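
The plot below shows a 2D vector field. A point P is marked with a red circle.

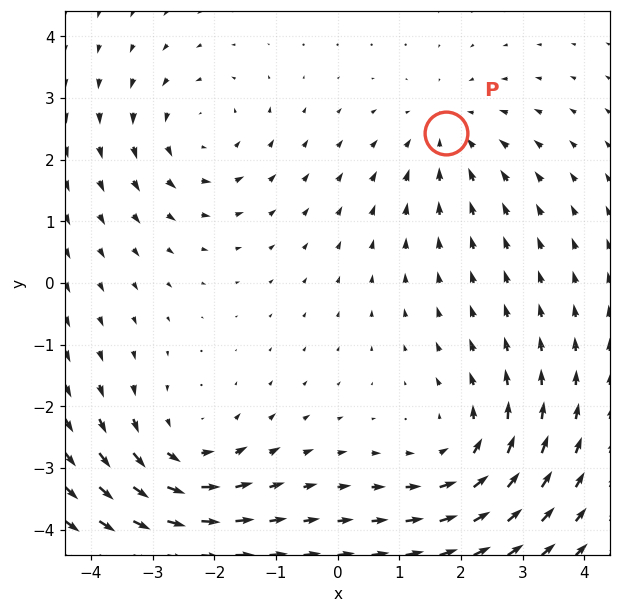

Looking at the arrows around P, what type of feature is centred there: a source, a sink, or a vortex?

At P (1.8, 2.4) the arrows converge inward. Divergence about -3, curl ≈0 — negative divergence with near-zero curl is a sink.

sink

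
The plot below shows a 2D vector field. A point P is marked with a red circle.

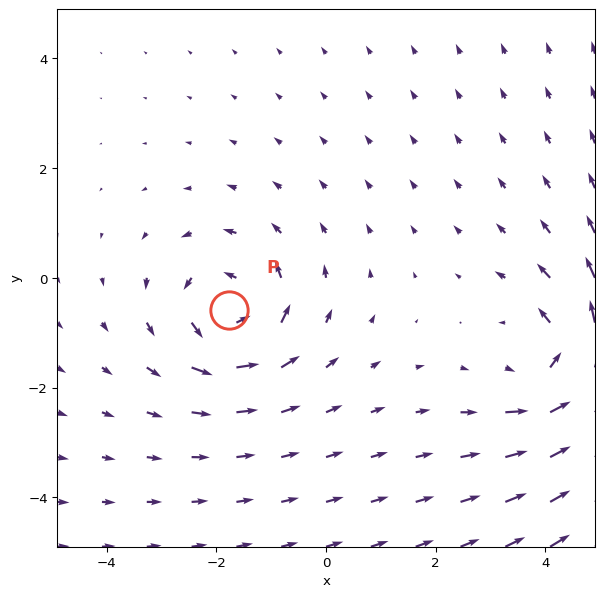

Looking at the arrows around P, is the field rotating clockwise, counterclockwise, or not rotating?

Near P at (-1.8, -0.6) the arrows circulate counterclockwise. The curl (z-component) there is about +5; positive curl means counterclockwise rotation.

counterclockwise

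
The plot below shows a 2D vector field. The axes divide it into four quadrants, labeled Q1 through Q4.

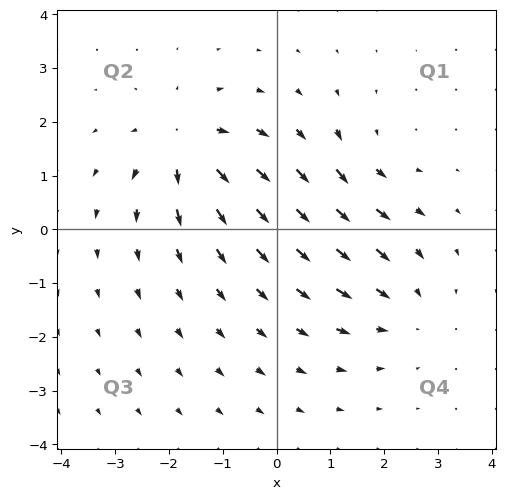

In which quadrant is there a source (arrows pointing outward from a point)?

Q2

The source sits at approximately (-1.7, 1.5), which lies in quadrant Q2. The divergence there is about +5, positive as expected for a source.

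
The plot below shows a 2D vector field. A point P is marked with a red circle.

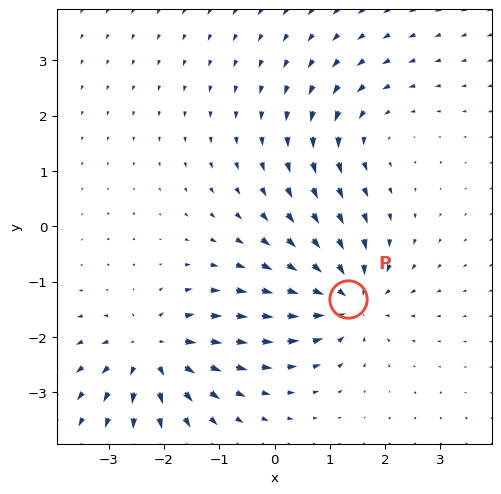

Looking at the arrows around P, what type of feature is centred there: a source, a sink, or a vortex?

At P (1.3, -1.3) the arrows converge inward. Divergence about -5, curl ≈0 — negative divergence with near-zero curl is a sink.

sink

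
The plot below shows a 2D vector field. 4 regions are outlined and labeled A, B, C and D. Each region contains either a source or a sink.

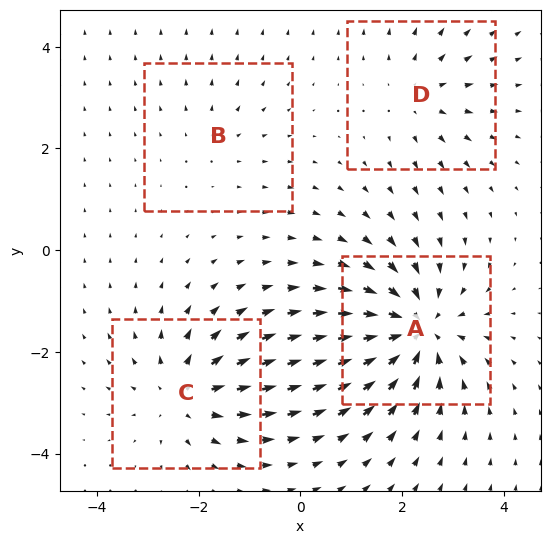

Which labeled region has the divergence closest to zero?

Divergence at each region's feature centre — A: about -7, B: about +2, C: about +5, D: about +3. Region B is closest to zero.

B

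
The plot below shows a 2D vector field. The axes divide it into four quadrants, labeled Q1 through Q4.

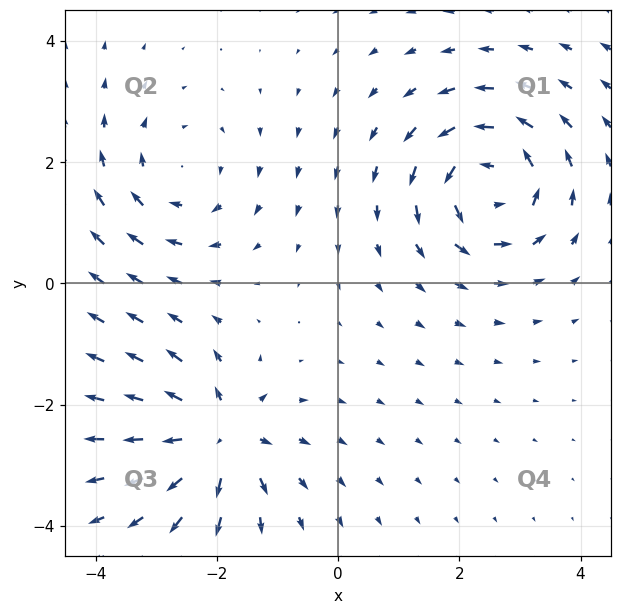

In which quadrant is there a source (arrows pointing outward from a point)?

Q3

The source sits at approximately (-2.0, -2.5), which lies in quadrant Q3. The divergence there is about +5, positive as expected for a source.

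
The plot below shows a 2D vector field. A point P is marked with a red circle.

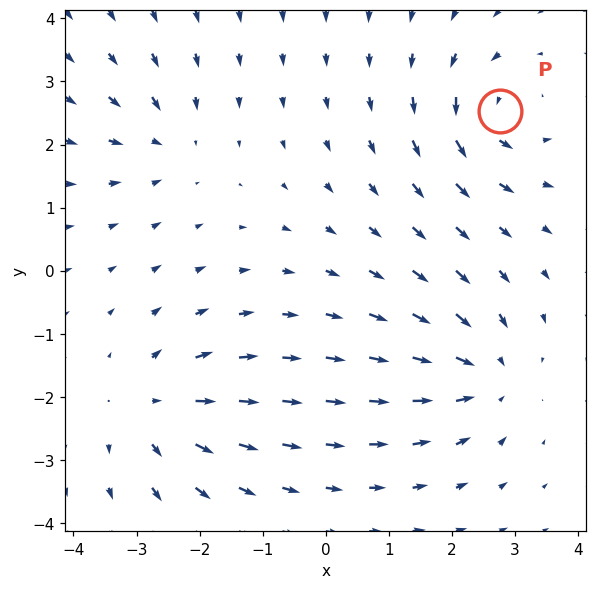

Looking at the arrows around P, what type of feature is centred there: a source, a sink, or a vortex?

At P (2.8, 2.5) the arrows circulate counterclockwise. Divergence ≈0, curl about +6 — near-zero divergence with nonzero curl is a vortex.

vortex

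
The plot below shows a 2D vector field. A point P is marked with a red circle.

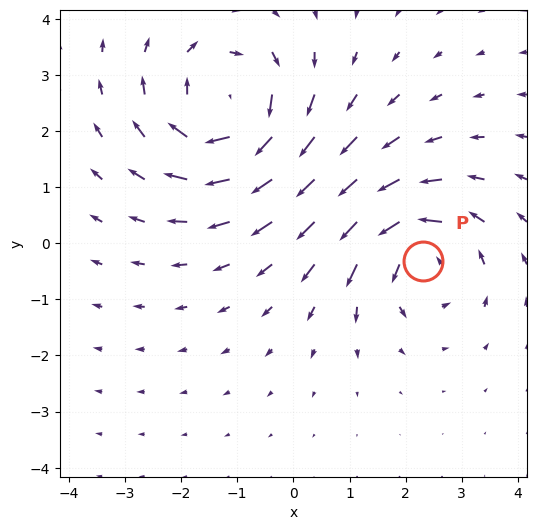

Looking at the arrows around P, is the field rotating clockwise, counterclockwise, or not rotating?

Near P at (2.3, -0.3) the arrows circulate counterclockwise. The curl (z-component) there is about +4; positive curl means counterclockwise rotation.

counterclockwise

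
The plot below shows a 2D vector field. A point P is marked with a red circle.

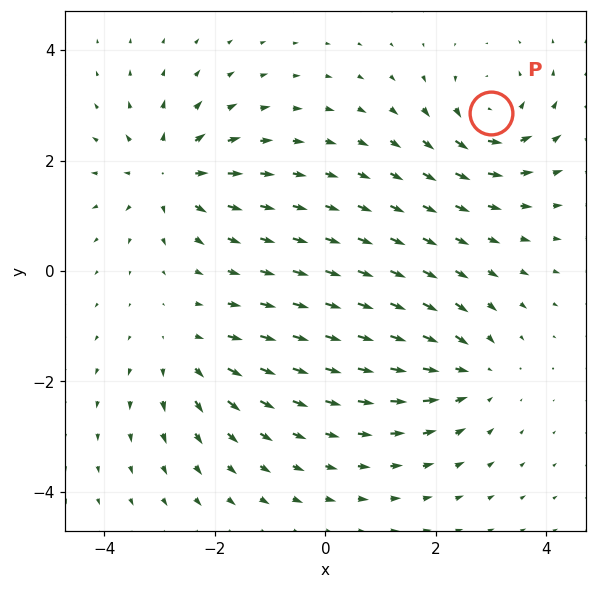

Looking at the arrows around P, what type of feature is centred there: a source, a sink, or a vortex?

At P (3.0, 2.9) the arrows circulate counterclockwise. Divergence ≈0, curl about +6 — near-zero divergence with nonzero curl is a vortex.

vortex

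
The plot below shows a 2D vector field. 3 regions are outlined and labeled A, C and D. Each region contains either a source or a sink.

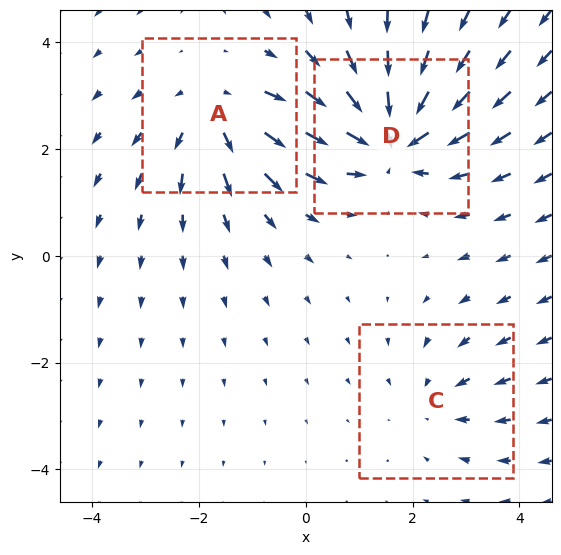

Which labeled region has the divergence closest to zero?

Divergence at each region's feature centre — A: about +3, C: about -2, D: about -5. Region C is closest to zero.

C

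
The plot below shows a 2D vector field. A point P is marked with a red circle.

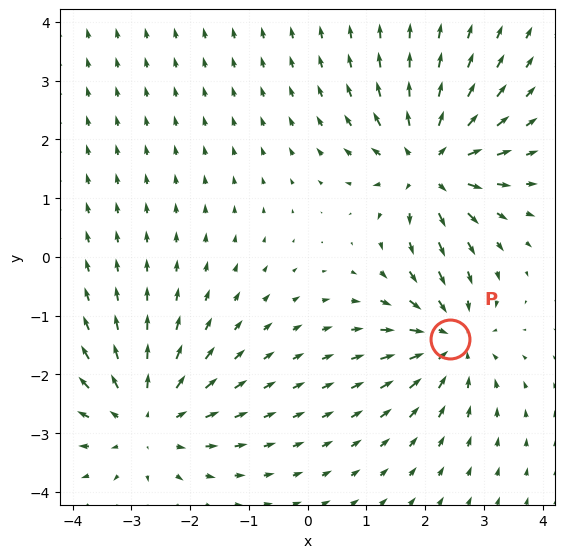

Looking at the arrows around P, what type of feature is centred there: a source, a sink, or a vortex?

At P (2.4, -1.4) the arrows converge inward. Divergence about -5, curl ≈0 — negative divergence with near-zero curl is a sink.

sink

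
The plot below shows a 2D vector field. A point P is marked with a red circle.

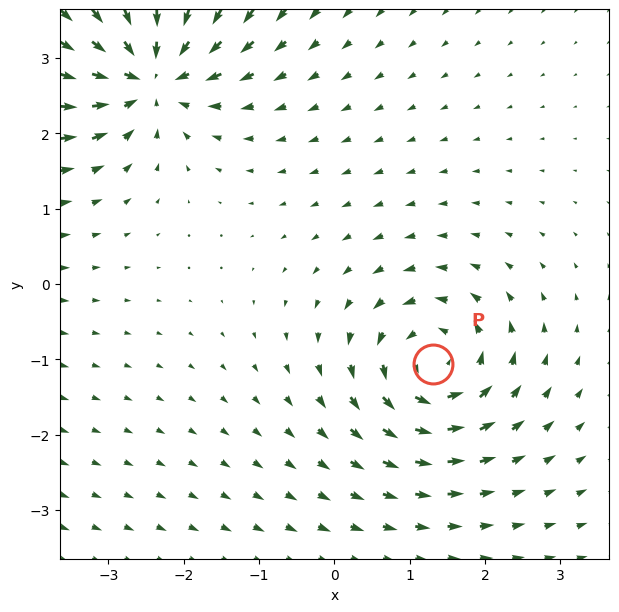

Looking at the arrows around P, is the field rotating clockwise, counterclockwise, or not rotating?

Near P at (1.3, -1.1) the arrows circulate counterclockwise. The curl (z-component) there is about +5; positive curl means counterclockwise rotation.

counterclockwise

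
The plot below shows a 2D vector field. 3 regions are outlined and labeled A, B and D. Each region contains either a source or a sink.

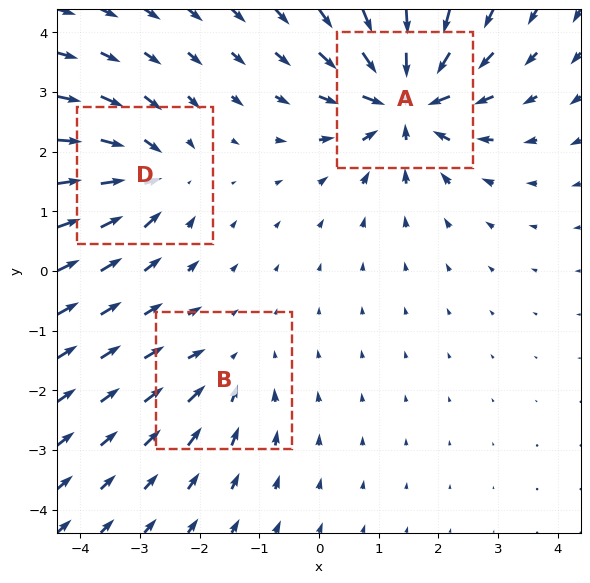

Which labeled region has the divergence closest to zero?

B

Divergence at each region's feature centre — A: about -6, B: about -2, D: about -4. Region B is closest to zero.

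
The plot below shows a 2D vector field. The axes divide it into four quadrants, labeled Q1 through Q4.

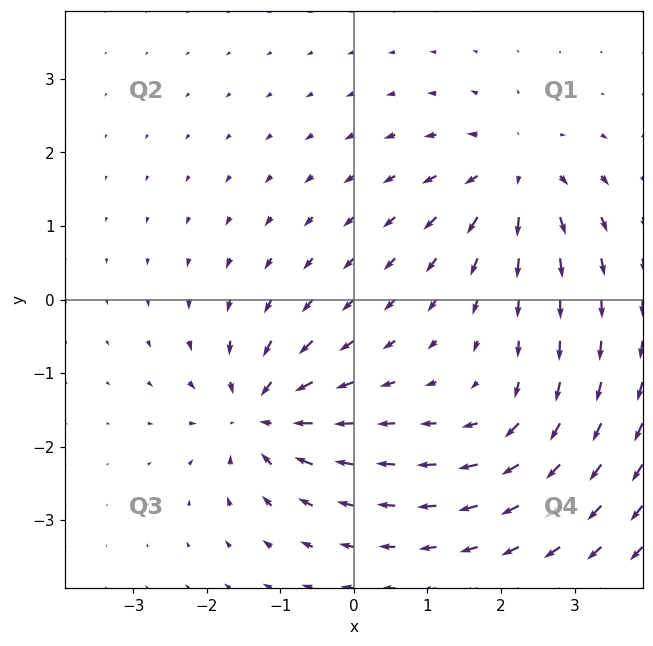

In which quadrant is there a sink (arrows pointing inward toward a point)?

Q3

The sink sits at approximately (-1.3, -1.6), which lies in quadrant Q3. The divergence there is about -7, negative as expected for a sink.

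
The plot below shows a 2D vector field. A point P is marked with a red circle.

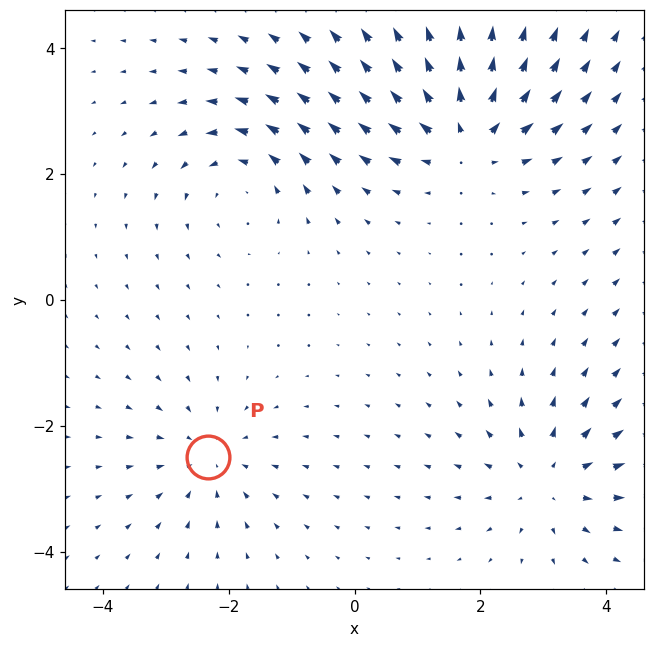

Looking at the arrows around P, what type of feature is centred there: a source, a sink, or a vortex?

sink

At P (-2.3, -2.5) the arrows converge inward. Divergence about -3, curl ≈0 — negative divergence with near-zero curl is a sink.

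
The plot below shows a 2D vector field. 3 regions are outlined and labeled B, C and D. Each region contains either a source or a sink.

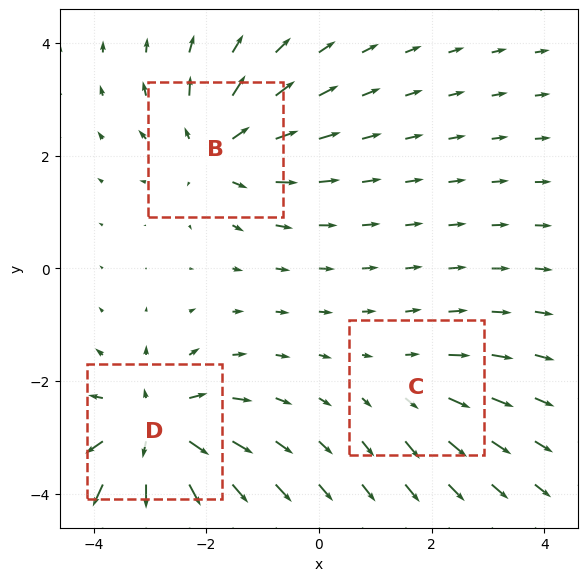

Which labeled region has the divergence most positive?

Divergence at each region's feature centre — B: about +4, C: about +2, D: about +5. Region D is most positive.

D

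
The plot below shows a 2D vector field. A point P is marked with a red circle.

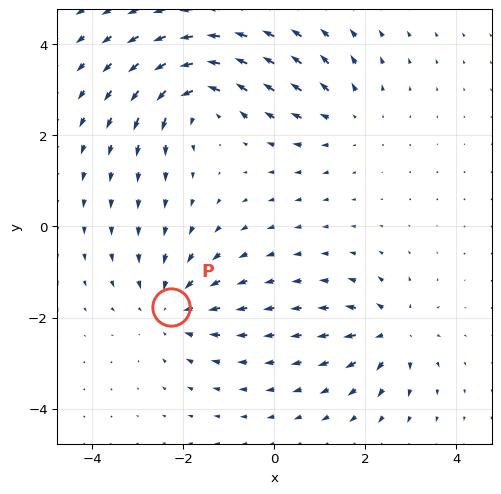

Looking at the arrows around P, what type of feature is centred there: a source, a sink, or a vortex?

At P (-2.3, -1.8) the arrows converge inward. Divergence about -4, curl ≈0 — negative divergence with near-zero curl is a sink.

sink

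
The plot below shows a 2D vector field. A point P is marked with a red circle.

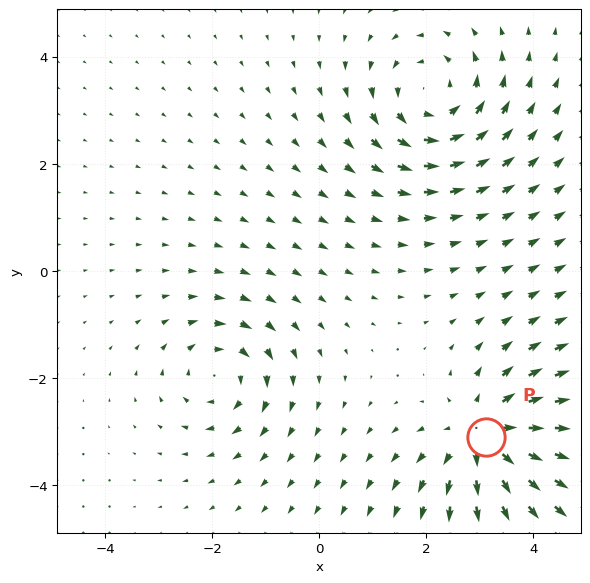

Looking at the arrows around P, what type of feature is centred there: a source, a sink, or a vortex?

source

At P (3.1, -3.1) the arrows spread outward. Divergence about +5, curl ≈0 — positive divergence with near-zero curl is a source.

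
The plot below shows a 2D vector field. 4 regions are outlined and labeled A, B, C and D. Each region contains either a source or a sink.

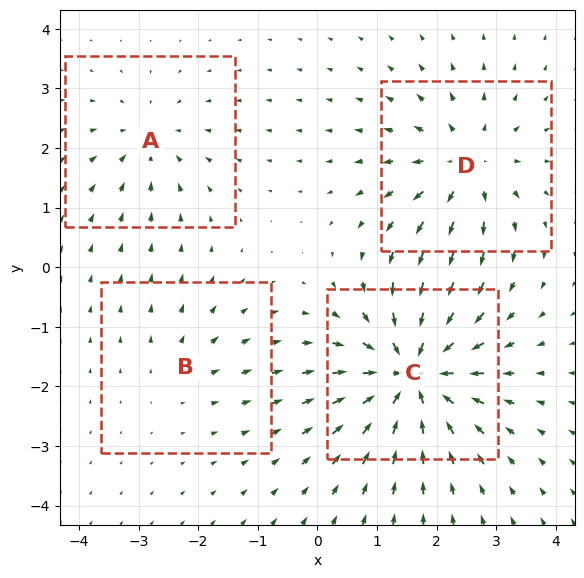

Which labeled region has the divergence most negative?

C

Divergence at each region's feature centre — A: about -4, B: about +2, C: about -8, D: about +5. Region C is most negative.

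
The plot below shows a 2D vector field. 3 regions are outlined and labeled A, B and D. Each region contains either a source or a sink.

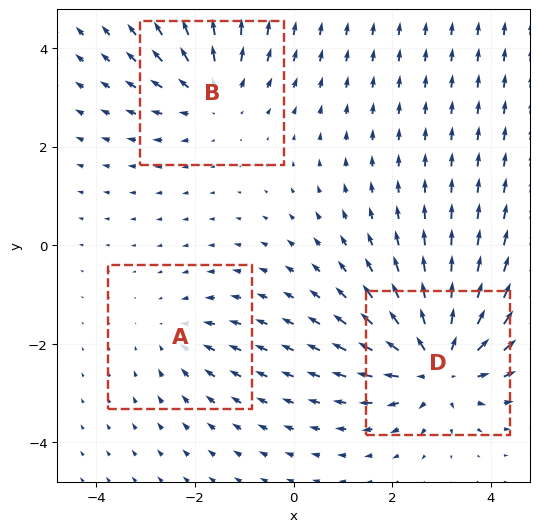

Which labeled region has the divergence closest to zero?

Divergence at each region's feature centre — A: about -2, B: about +3, D: about +5. Region A is closest to zero.

A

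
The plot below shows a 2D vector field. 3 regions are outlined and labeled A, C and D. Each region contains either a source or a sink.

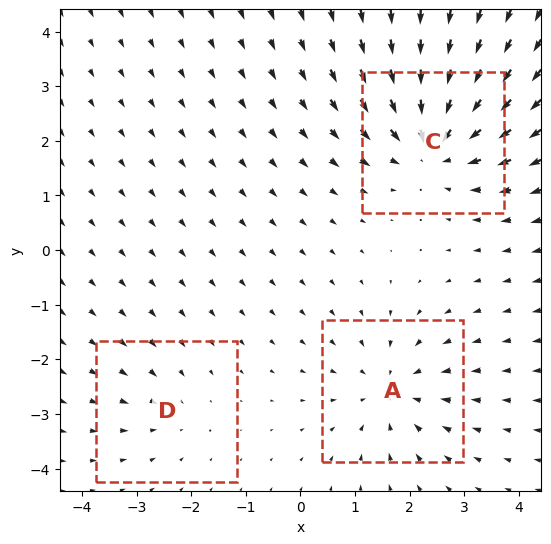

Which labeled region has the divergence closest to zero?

Divergence at each region's feature centre — A: about -3, C: about -5, D: about -2. Region D is closest to zero.

D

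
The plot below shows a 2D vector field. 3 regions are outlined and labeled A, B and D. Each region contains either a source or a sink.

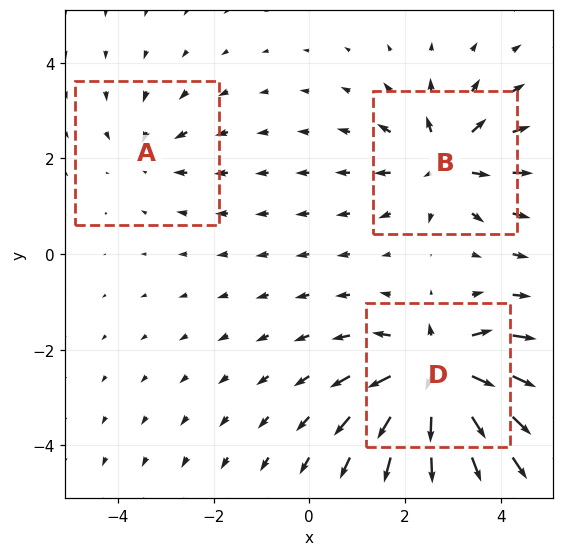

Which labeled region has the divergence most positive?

D

Divergence at each region's feature centre — A: about -2, B: about +4, D: about +7. Region D is most positive.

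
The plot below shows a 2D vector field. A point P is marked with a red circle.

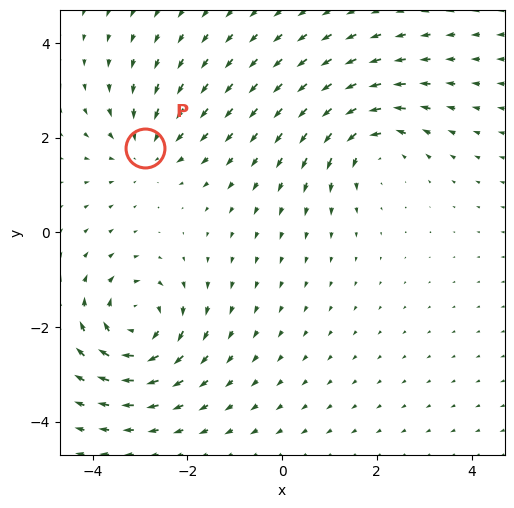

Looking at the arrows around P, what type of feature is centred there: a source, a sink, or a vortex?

sink

At P (-2.9, 1.8) the arrows converge inward. Divergence about -3, curl ≈0 — negative divergence with near-zero curl is a sink.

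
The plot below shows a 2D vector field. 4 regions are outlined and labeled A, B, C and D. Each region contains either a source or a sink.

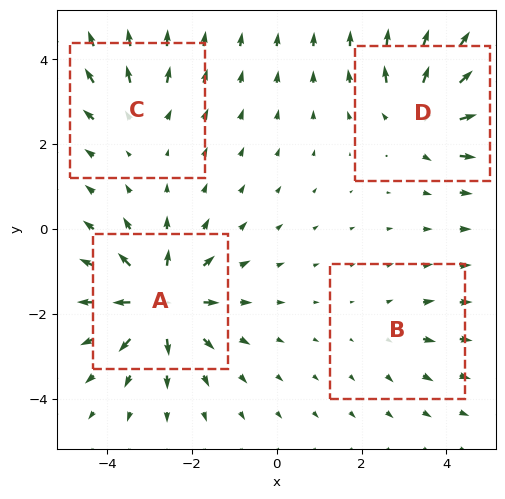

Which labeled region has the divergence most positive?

Divergence at each region's feature centre — A: about +8, B: about +2, C: about +3, D: about +6. Region A is most positive.

A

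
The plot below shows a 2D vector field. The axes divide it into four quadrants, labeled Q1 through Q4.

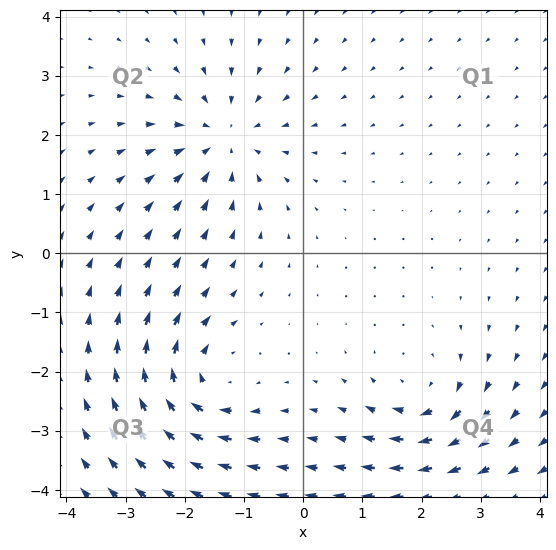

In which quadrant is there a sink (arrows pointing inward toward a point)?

Q2

The sink sits at approximately (-1.4, 1.9), which lies in quadrant Q2. The divergence there is about -4, negative as expected for a sink.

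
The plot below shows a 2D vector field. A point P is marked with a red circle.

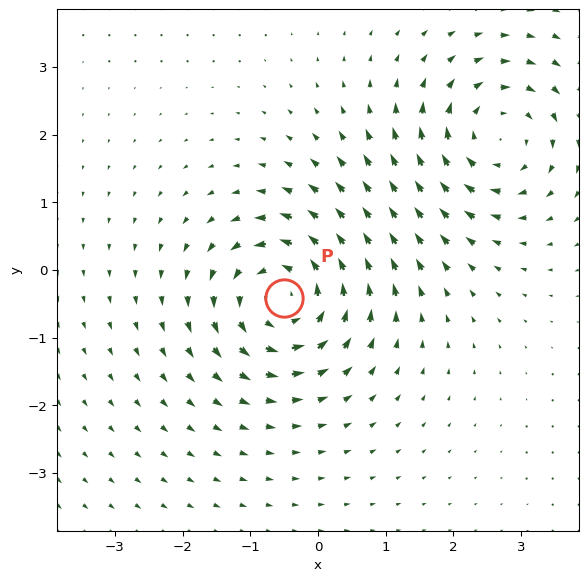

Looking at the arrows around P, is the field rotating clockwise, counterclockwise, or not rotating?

counterclockwise

Near P at (-0.5, -0.4) the arrows circulate counterclockwise. The curl (z-component) there is about +4; positive curl means counterclockwise rotation.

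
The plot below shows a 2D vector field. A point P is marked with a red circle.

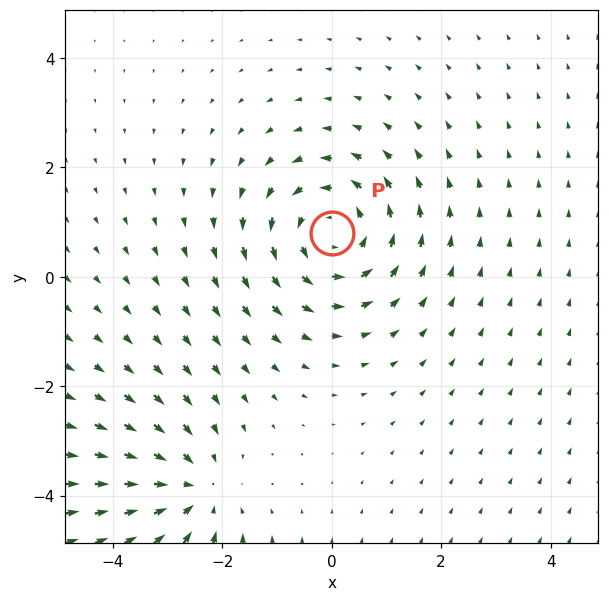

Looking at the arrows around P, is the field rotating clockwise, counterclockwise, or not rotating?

counterclockwise

Near P at (0.0, 0.8) the arrows circulate counterclockwise. The curl (z-component) there is about +3; positive curl means counterclockwise rotation.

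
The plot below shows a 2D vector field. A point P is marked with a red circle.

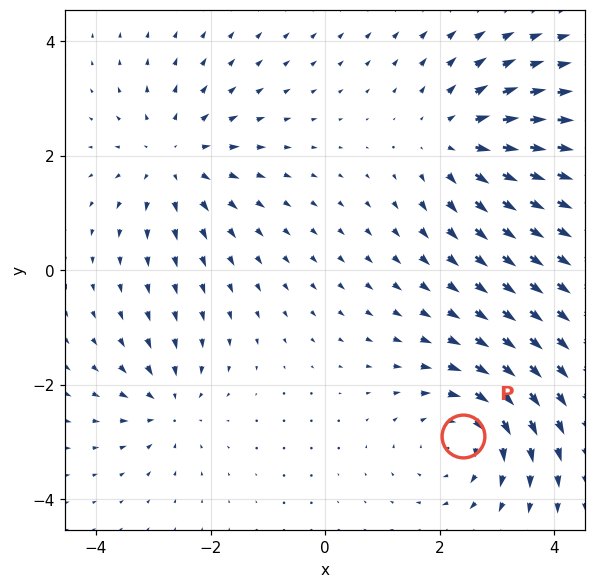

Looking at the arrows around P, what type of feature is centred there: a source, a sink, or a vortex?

At P (2.4, -2.9) the arrows circulate clockwise. Divergence ≈0, curl about -4 — near-zero divergence with nonzero curl is a vortex.

vortex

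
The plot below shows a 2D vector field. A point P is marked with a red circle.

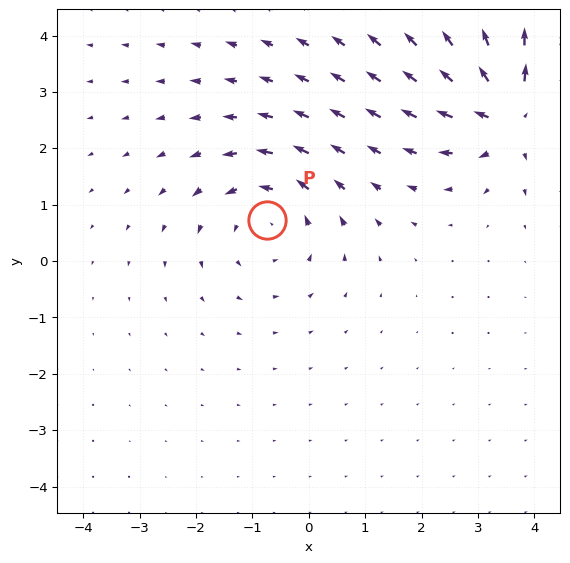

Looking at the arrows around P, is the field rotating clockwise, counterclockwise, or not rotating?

Near P at (-0.7, 0.7) the arrows circulate counterclockwise. The curl (z-component) there is about +3; positive curl means counterclockwise rotation.

counterclockwise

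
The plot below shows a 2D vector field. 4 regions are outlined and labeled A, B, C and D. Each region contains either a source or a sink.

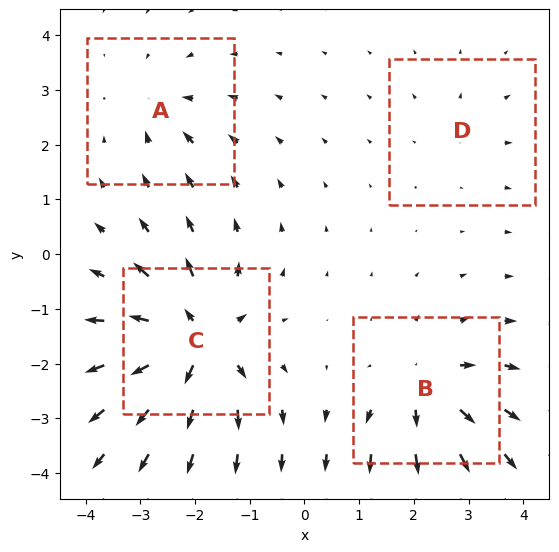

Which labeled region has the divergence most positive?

C

Divergence at each region's feature centre — A: about -4, B: about +6, C: about +9, D: about +2. Region C is most positive.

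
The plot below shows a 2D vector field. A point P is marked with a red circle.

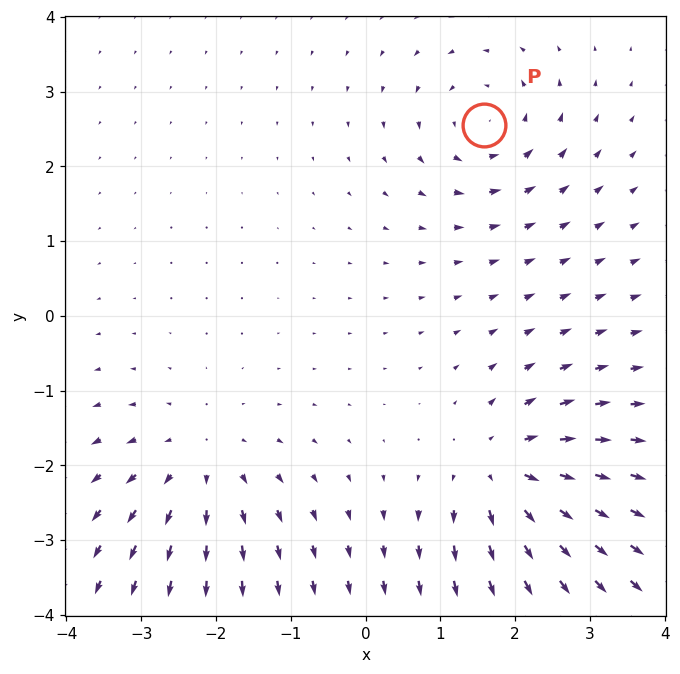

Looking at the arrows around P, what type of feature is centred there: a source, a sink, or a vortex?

At P (1.6, 2.6) the arrows circulate counterclockwise. Divergence ≈0, curl about +4 — near-zero divergence with nonzero curl is a vortex.

vortex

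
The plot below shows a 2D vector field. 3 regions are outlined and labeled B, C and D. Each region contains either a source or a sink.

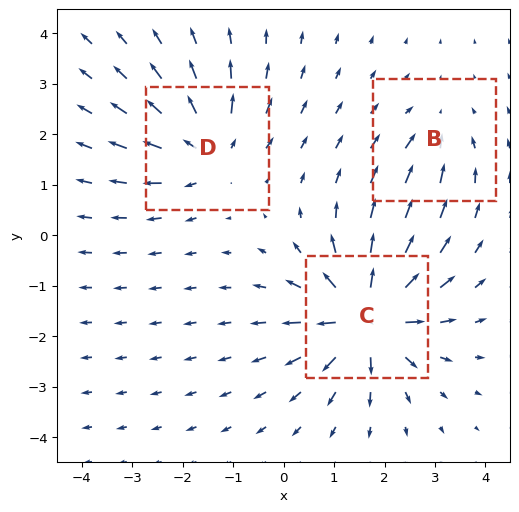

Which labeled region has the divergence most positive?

C

Divergence at each region's feature centre — B: about -2, C: about +6, D: about +4. Region C is most positive.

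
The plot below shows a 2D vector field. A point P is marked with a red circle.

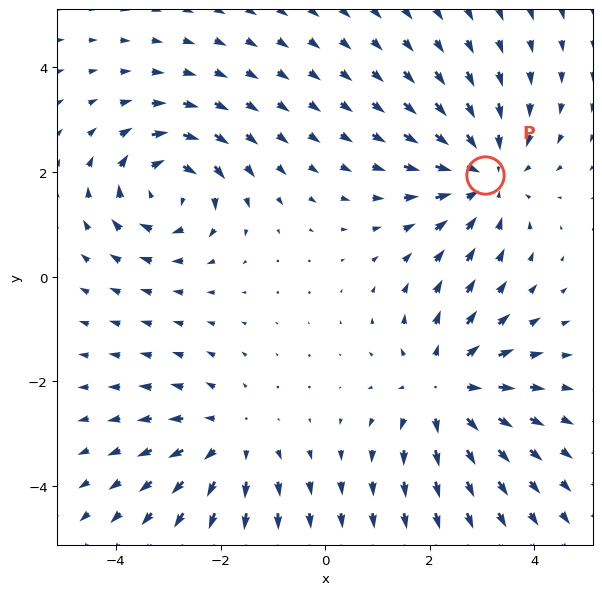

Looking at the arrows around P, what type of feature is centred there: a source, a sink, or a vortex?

At P (3.1, 1.9) the arrows converge inward. Divergence about -4, curl ≈0 — negative divergence with near-zero curl is a sink.

sink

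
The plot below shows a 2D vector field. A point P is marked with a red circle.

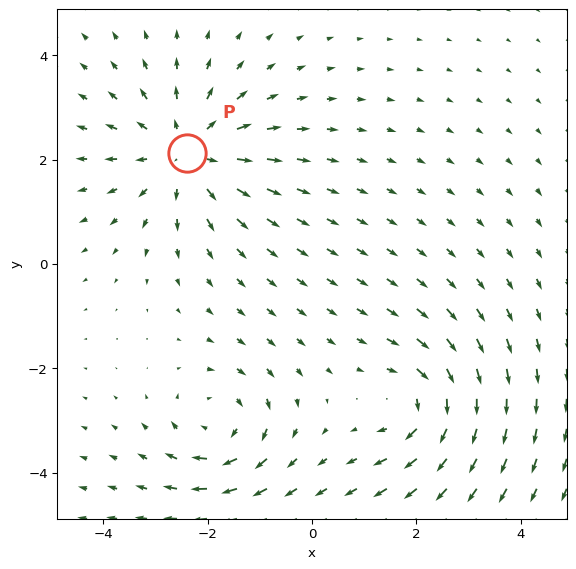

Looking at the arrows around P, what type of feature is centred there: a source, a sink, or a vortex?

At P (-2.4, 2.1) the arrows spread outward. Divergence about +4, curl ≈0 — positive divergence with near-zero curl is a source.

source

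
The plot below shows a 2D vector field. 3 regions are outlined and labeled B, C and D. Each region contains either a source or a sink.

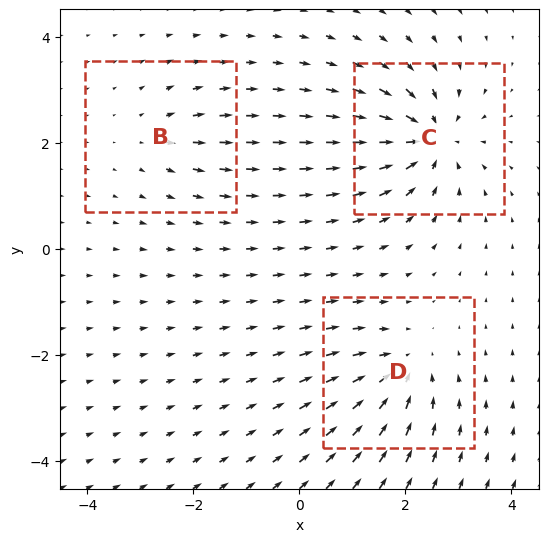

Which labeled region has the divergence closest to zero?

Divergence at each region's feature centre — B: about +2, C: about -6, D: about -4. Region B is closest to zero.

B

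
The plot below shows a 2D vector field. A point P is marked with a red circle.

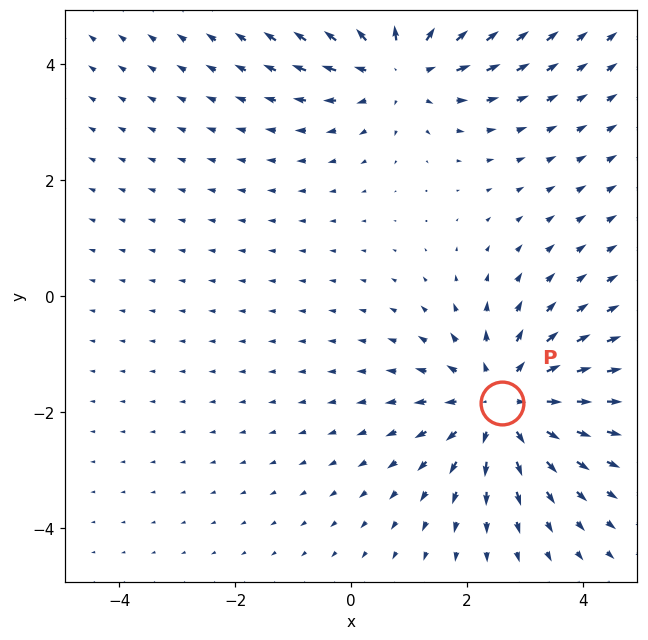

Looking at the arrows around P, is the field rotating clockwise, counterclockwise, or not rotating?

Near P at (2.6, -1.8) the arrows show no circulation. The curl there is ≈0.

not rotating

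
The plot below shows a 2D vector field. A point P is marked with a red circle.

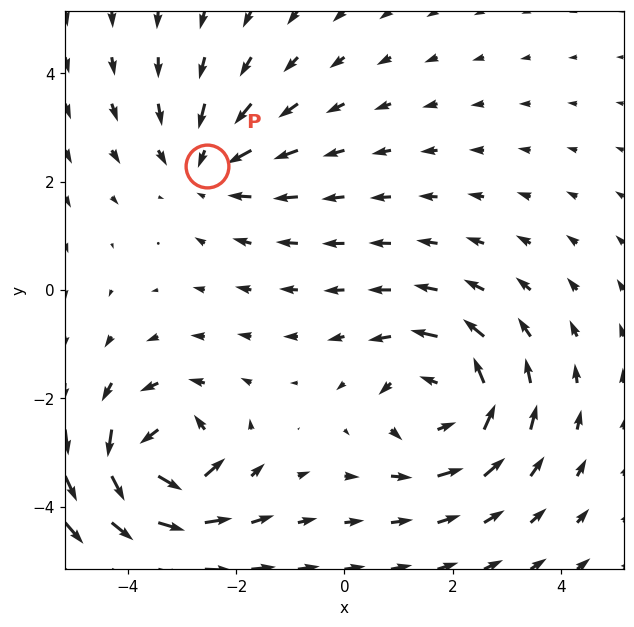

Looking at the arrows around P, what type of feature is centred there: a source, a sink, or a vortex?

At P (-2.5, 2.3) the arrows converge inward. Divergence about -2, curl ≈0 — negative divergence with near-zero curl is a sink.

sink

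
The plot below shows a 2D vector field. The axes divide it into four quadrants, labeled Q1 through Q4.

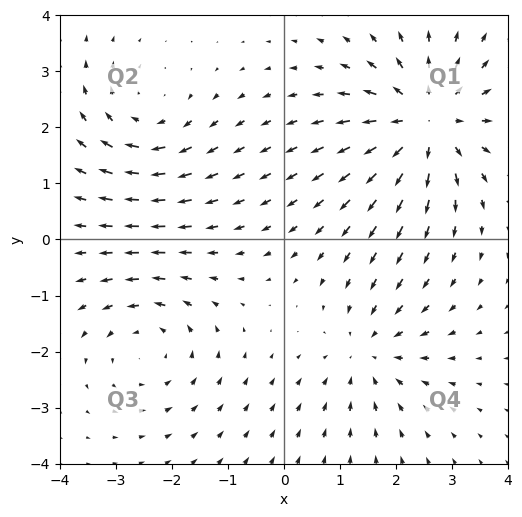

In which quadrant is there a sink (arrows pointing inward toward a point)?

The sink sits at approximately (1.5, -2.0), which lies in quadrant Q4. The divergence there is about -3, negative as expected for a sink.

Q4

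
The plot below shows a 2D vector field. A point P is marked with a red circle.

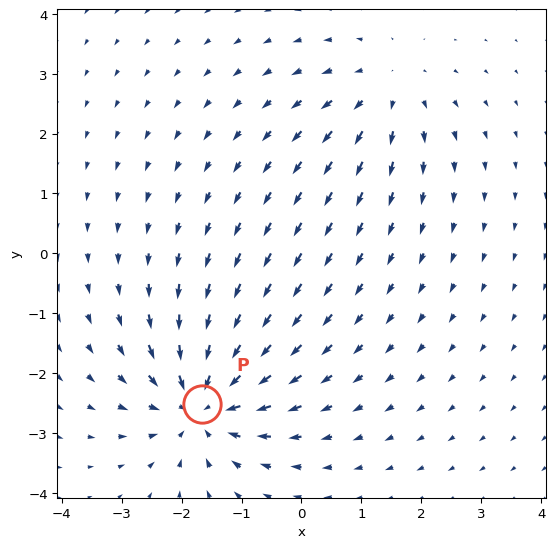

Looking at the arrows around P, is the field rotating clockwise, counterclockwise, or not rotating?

Near P at (-1.7, -2.5) the arrows show no circulation. The curl there is ≈0.

not rotating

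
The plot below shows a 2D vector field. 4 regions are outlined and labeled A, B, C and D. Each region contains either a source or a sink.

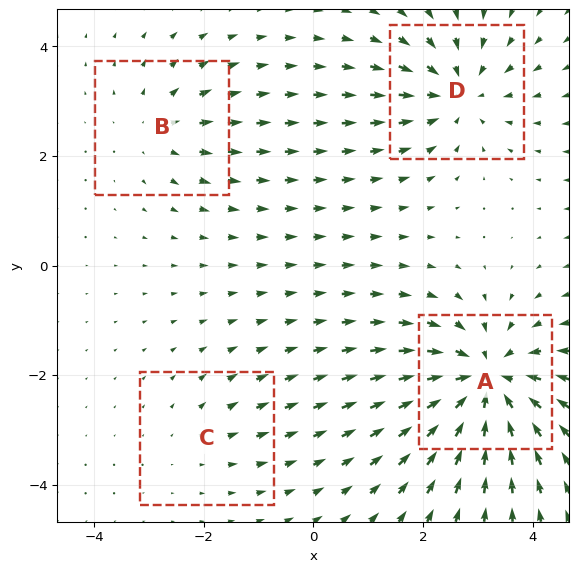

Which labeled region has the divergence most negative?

Divergence at each region's feature centre — A: about -7, B: about +3, C: about +2, D: about -5. Region A is most negative.

A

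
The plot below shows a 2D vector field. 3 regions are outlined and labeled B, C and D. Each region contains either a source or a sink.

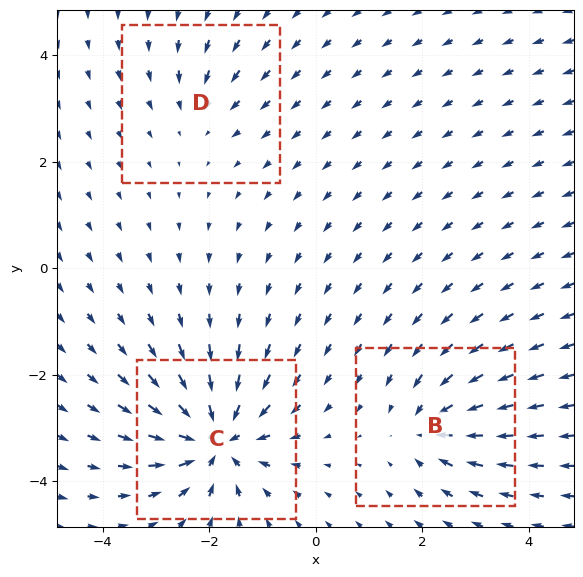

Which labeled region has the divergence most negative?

C

Divergence at each region's feature centre — B: about -4, C: about -7, D: about -2. Region C is most negative.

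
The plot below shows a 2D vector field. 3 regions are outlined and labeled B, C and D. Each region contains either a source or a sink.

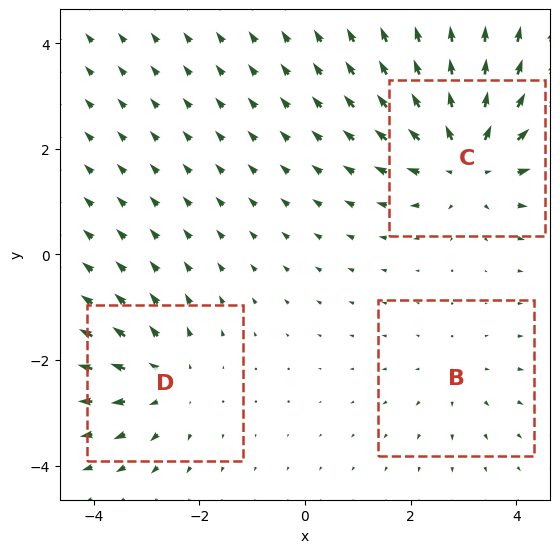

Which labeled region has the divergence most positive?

Divergence at each region's feature centre — B: about +2, C: about +5, D: about +3. Region C is most positive.

C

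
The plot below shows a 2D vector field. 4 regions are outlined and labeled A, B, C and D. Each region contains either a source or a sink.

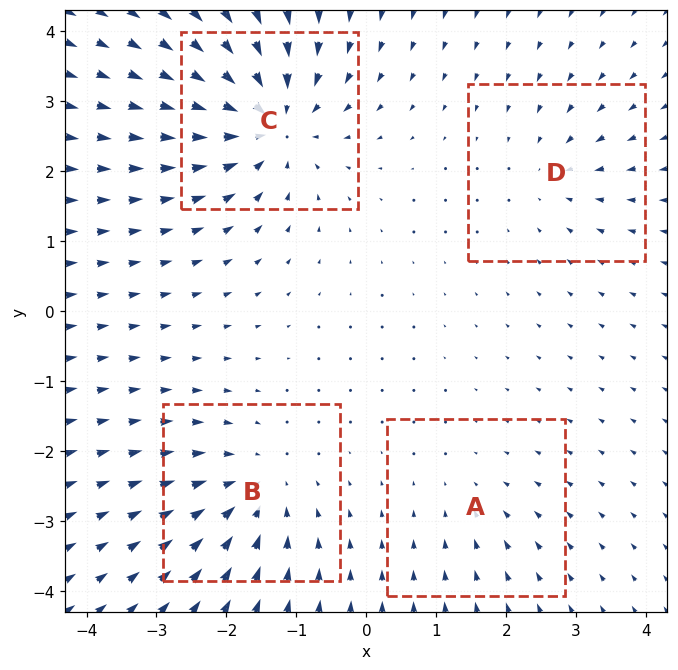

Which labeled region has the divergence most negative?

Divergence at each region's feature centre — A: about -2, B: about -5, C: about -8, D: about -3. Region C is most negative.

C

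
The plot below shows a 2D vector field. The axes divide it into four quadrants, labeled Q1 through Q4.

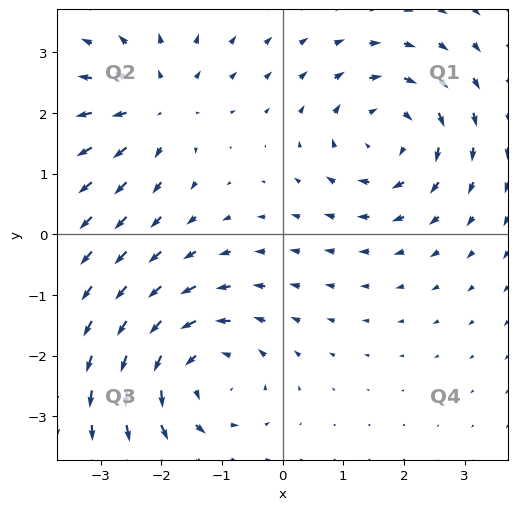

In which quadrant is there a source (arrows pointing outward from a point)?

The source sits at approximately (-2.1, 2.1), which lies in quadrant Q2. The divergence there is about +3, positive as expected for a source.

Q2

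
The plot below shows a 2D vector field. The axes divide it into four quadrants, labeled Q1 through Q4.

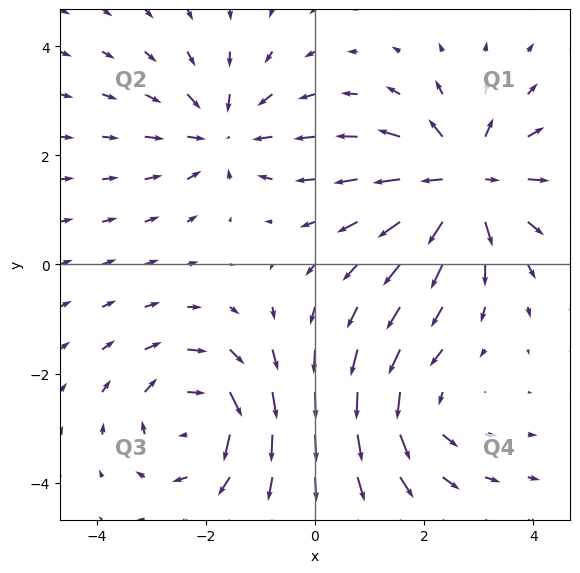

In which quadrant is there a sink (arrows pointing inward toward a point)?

The sink sits at approximately (-1.7, 2.4), which lies in quadrant Q2. The divergence there is about -3, negative as expected for a sink.

Q2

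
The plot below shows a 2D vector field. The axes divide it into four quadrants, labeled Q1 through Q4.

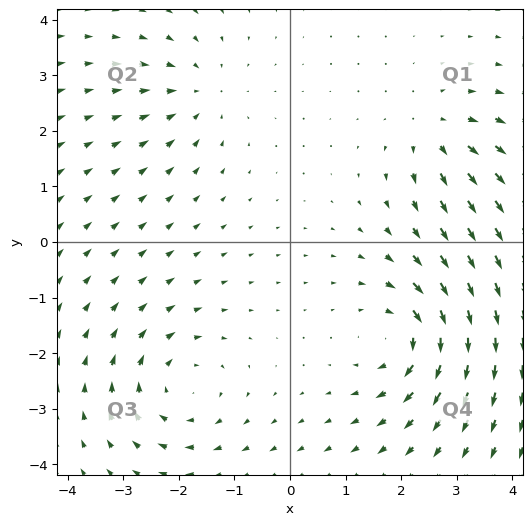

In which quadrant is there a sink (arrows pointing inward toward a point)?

The sink sits at approximately (-1.6, 2.7), which lies in quadrant Q2. The divergence there is about -3, negative as expected for a sink.

Q2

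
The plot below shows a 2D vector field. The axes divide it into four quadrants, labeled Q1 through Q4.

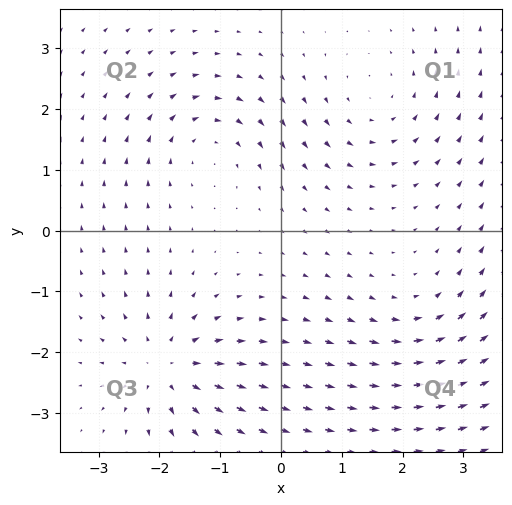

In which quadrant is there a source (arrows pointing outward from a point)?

Q3

The source sits at approximately (-1.9, -2.2), which lies in quadrant Q3. The divergence there is about +5, positive as expected for a source.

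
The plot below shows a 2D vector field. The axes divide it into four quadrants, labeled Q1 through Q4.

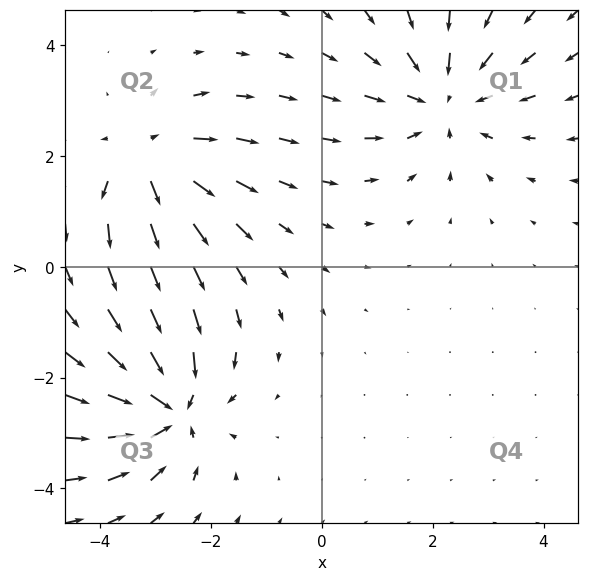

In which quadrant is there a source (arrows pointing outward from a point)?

The source sits at approximately (-3.1, 1.9), which lies in quadrant Q2. The divergence there is about +4, positive as expected for a source.

Q2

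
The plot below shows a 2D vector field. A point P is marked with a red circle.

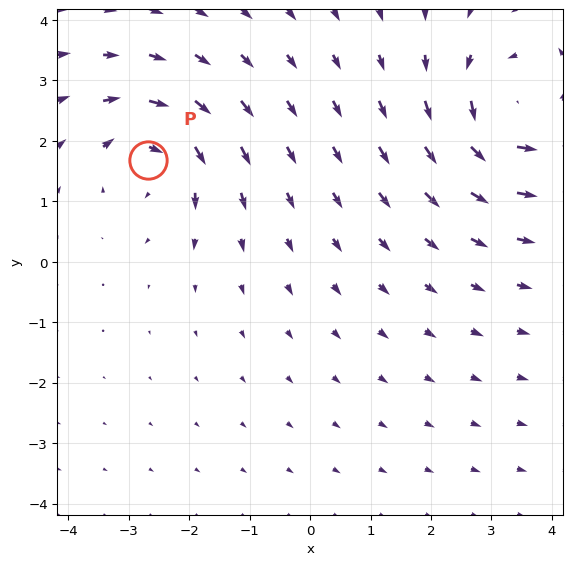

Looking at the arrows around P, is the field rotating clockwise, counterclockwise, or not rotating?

clockwise

Near P at (-2.7, 1.7) the arrows circulate clockwise. The curl (z-component) there is about -4; negative curl means clockwise rotation.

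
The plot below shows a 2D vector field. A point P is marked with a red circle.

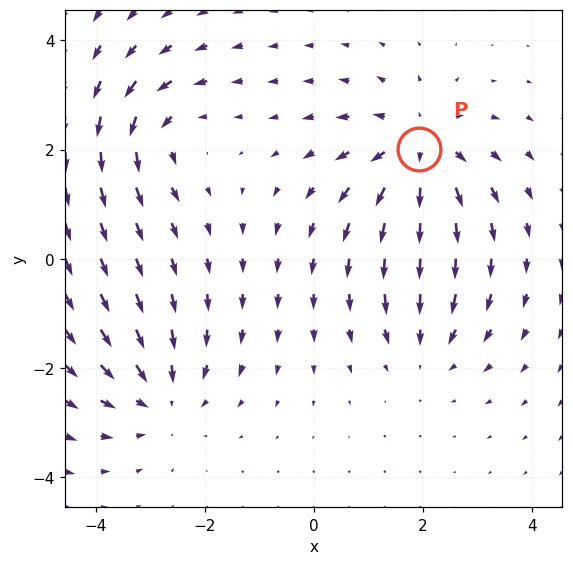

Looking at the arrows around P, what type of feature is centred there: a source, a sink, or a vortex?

At P (1.9, 2.0) the arrows spread outward. Divergence about +5, curl ≈0 — positive divergence with near-zero curl is a source.

source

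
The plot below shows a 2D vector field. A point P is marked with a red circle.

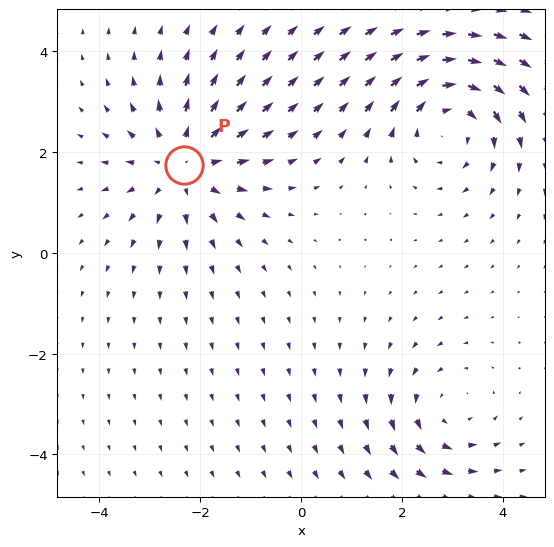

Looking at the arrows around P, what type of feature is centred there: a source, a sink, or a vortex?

At P (-2.3, 1.7) the arrows spread outward. Divergence about +4, curl ≈0 — positive divergence with near-zero curl is a source.

source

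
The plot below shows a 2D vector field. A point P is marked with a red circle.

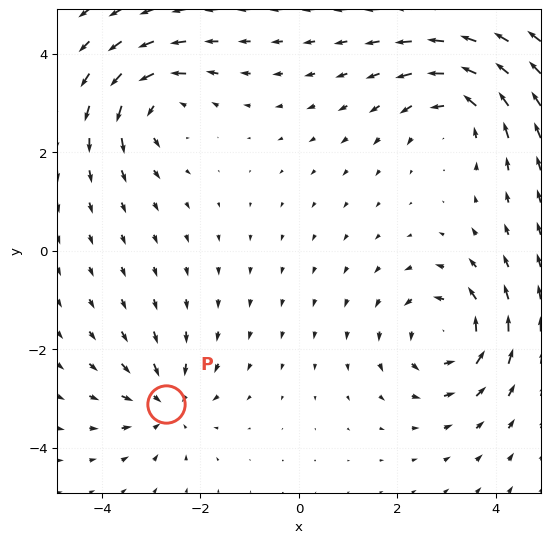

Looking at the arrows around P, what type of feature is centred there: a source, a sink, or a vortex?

At P (-2.7, -3.1) the arrows converge inward. Divergence about -4, curl ≈0 — negative divergence with near-zero curl is a sink.

sink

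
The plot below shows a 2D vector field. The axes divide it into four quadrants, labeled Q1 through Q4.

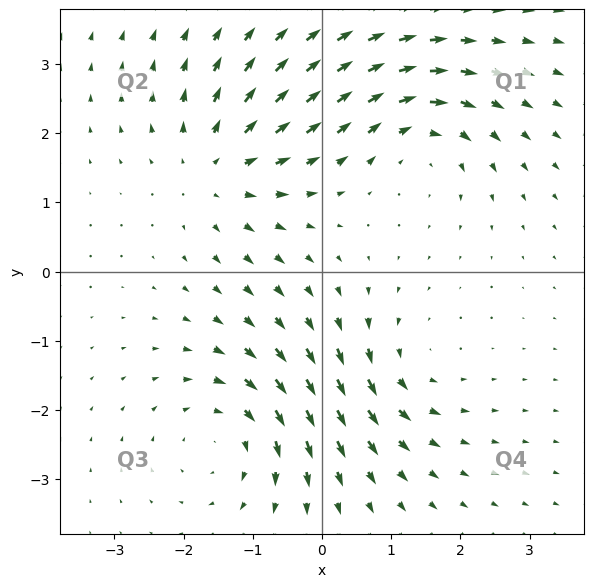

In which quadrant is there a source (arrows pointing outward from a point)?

Q2

The source sits at approximately (-1.5, 1.5), which lies in quadrant Q2. The divergence there is about +5, positive as expected for a source.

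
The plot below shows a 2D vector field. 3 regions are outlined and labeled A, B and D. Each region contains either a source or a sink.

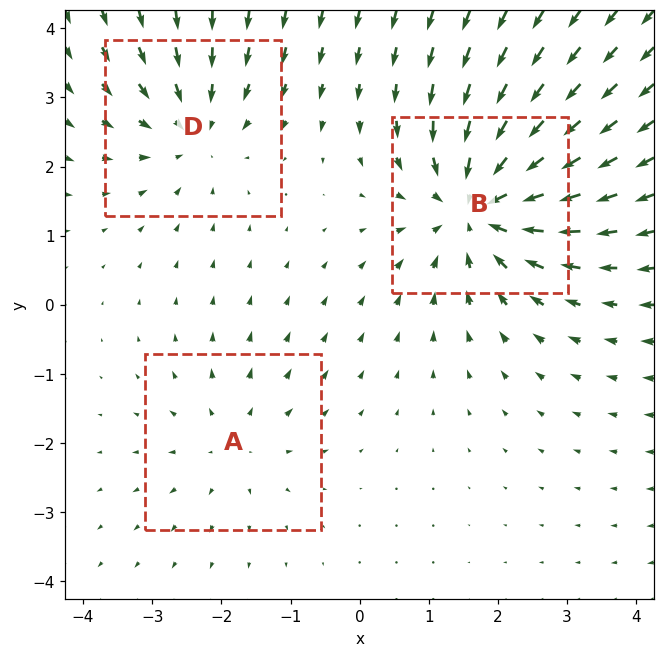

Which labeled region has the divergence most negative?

B

Divergence at each region's feature centre — A: about +2, B: about -5, D: about -3. Region B is most negative.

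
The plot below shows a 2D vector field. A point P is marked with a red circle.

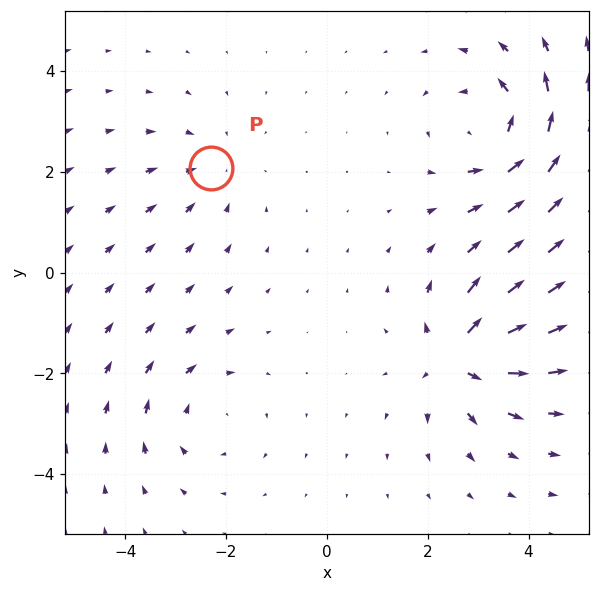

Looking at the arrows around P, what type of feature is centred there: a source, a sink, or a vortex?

At P (-2.3, 2.1) the arrows converge inward. Divergence about -2, curl ≈0 — negative divergence with near-zero curl is a sink.

sink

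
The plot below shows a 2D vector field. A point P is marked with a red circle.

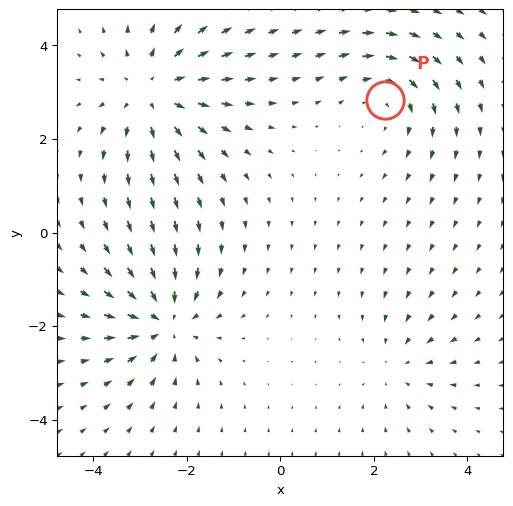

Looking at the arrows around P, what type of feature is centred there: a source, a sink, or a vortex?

At P (2.2, 2.8) the arrows circulate clockwise. Divergence ≈0, curl about -3 — near-zero divergence with nonzero curl is a vortex.

vortex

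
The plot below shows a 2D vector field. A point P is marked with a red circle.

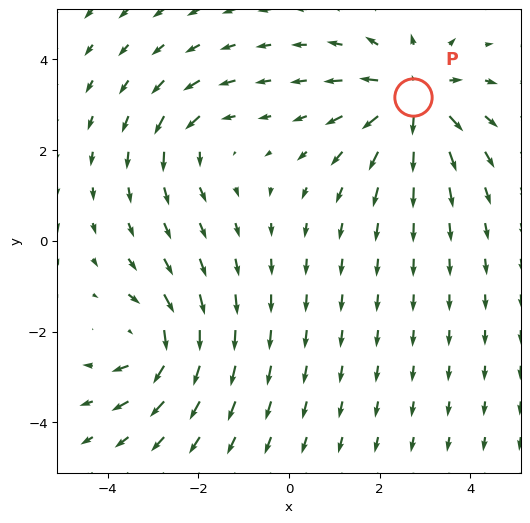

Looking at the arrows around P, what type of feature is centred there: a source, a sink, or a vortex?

At P (2.7, 3.2) the arrows spread outward. Divergence about +5, curl ≈0 — positive divergence with near-zero curl is a source.

source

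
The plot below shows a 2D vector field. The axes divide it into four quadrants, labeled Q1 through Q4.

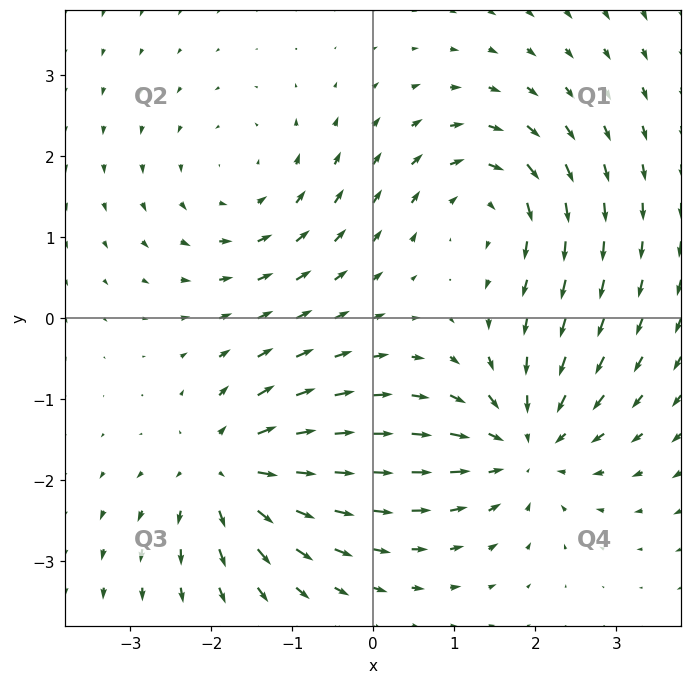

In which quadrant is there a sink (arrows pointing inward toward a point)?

Q4

The sink sits at approximately (1.9, -1.6), which lies in quadrant Q4. The divergence there is about -5, negative as expected for a sink.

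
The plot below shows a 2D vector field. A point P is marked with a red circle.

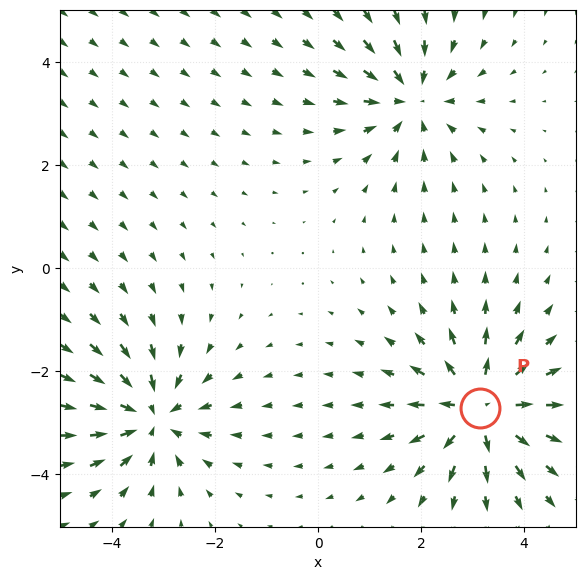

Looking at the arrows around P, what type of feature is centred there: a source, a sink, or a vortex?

source

At P (3.1, -2.7) the arrows spread outward. Divergence about +6, curl ≈0 — positive divergence with near-zero curl is a source.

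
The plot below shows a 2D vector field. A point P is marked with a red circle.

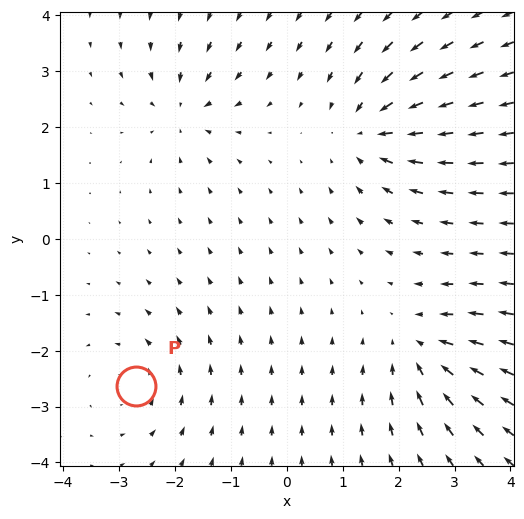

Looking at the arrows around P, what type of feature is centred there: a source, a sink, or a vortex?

vortex

At P (-2.7, -2.6) the arrows circulate counterclockwise. Divergence ≈0, curl about +3 — near-zero divergence with nonzero curl is a vortex.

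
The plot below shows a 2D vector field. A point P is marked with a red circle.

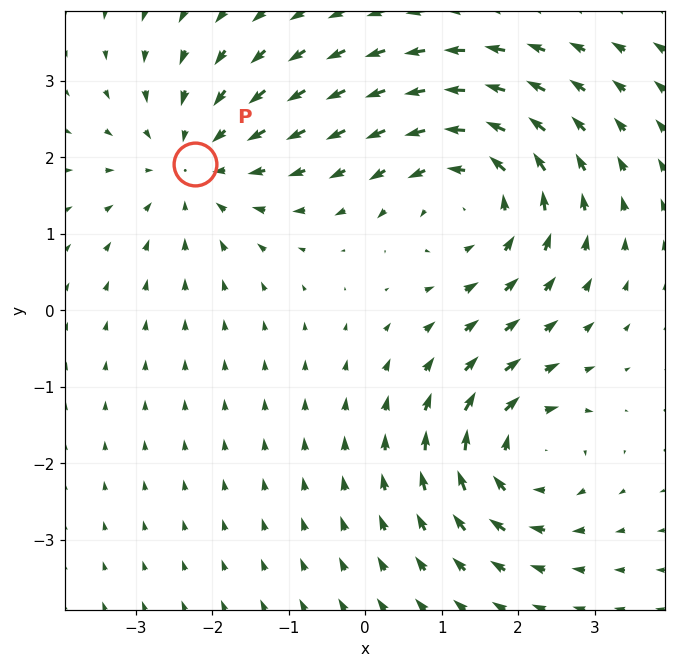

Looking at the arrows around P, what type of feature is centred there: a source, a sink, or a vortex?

At P (-2.2, 1.9) the arrows converge inward. Divergence about -3, curl ≈0 — negative divergence with near-zero curl is a sink.

sink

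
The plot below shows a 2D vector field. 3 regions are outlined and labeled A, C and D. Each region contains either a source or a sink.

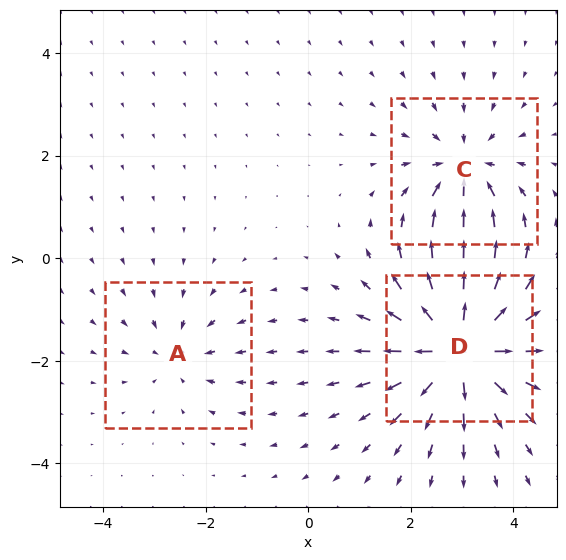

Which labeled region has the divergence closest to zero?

A

Divergence at each region's feature centre — A: about -2, C: about -4, D: about +6. Region A is closest to zero.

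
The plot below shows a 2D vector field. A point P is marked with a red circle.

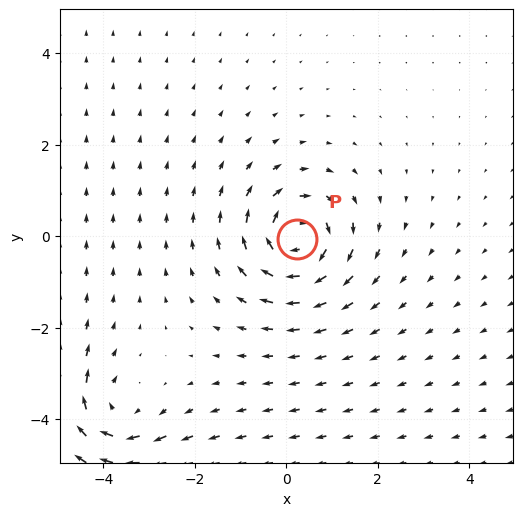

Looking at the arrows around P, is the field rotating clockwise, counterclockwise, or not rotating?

clockwise

Near P at (0.2, -0.1) the arrows circulate clockwise. The curl (z-component) there is about -4; negative curl means clockwise rotation.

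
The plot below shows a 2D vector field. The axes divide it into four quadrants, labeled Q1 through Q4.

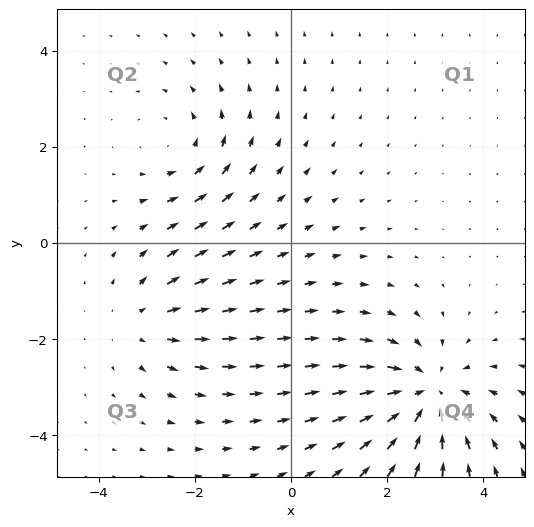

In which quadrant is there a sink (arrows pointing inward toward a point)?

The sink sits at approximately (2.8, -3.2), which lies in quadrant Q4. The divergence there is about -4, negative as expected for a sink.

Q4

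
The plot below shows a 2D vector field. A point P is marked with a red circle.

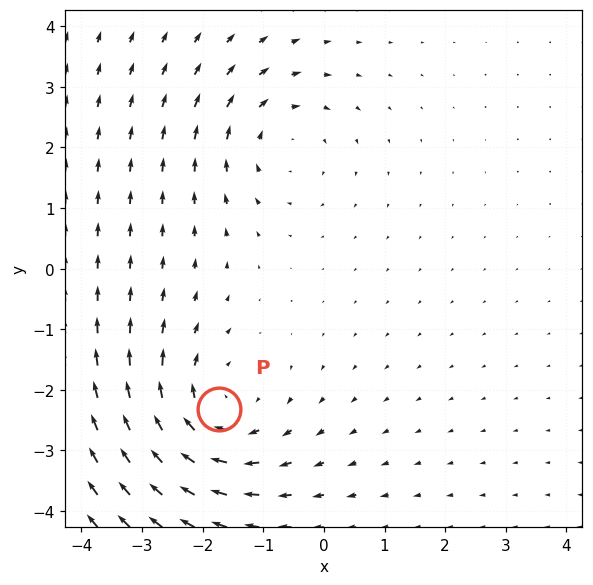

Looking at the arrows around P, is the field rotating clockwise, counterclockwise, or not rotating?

Near P at (-1.7, -2.3) the arrows circulate clockwise. The curl (z-component) there is about -3; negative curl means clockwise rotation.

clockwise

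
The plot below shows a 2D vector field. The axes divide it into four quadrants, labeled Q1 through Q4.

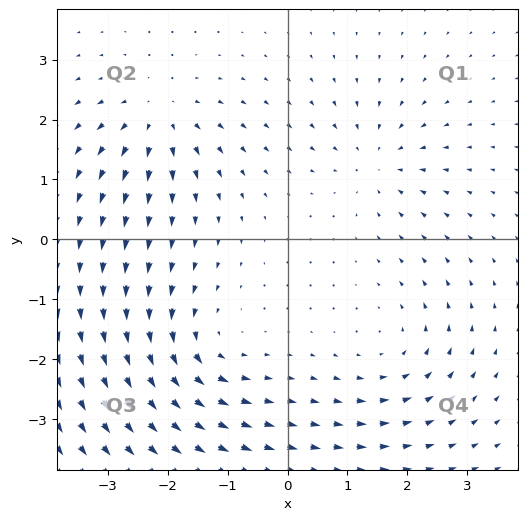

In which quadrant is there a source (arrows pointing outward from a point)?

Q2

The source sits at approximately (-2.2, 2.0), which lies in quadrant Q2. The divergence there is about +6, positive as expected for a source.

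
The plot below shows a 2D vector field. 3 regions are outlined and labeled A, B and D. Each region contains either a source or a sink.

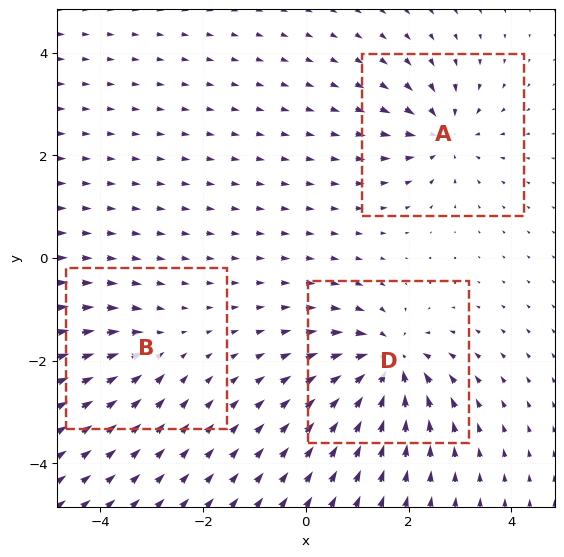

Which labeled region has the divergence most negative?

Divergence at each region's feature centre — A: about -4, B: about -3, D: about -6. Region D is most negative.

D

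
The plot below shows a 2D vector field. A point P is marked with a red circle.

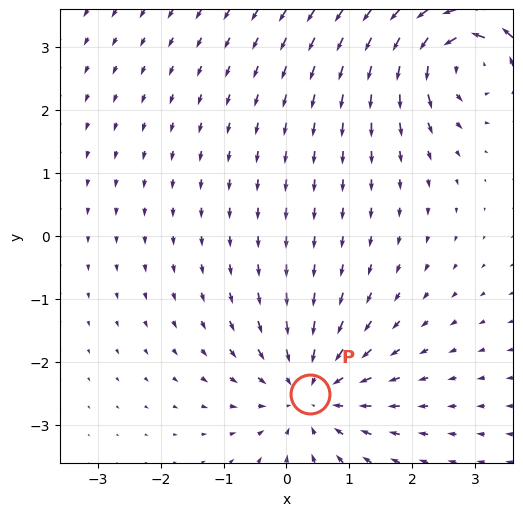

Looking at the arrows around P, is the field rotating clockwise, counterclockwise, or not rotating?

Near P at (0.4, -2.5) the arrows show no circulation. The curl there is ≈0.

not rotating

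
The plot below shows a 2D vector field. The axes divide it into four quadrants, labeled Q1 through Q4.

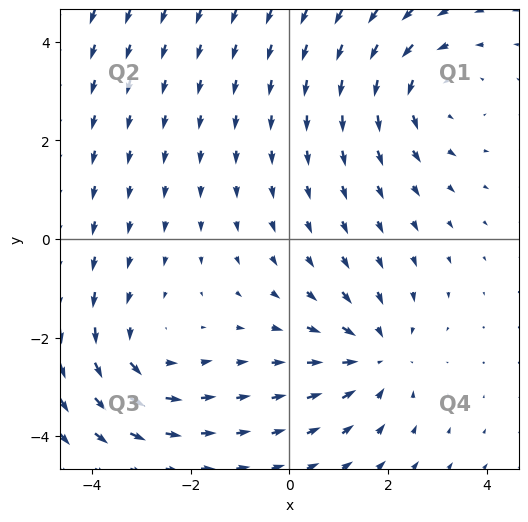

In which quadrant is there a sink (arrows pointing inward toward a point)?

The sink sits at approximately (1.7, -2.4), which lies in quadrant Q4. The divergence there is about -3, negative as expected for a sink.

Q4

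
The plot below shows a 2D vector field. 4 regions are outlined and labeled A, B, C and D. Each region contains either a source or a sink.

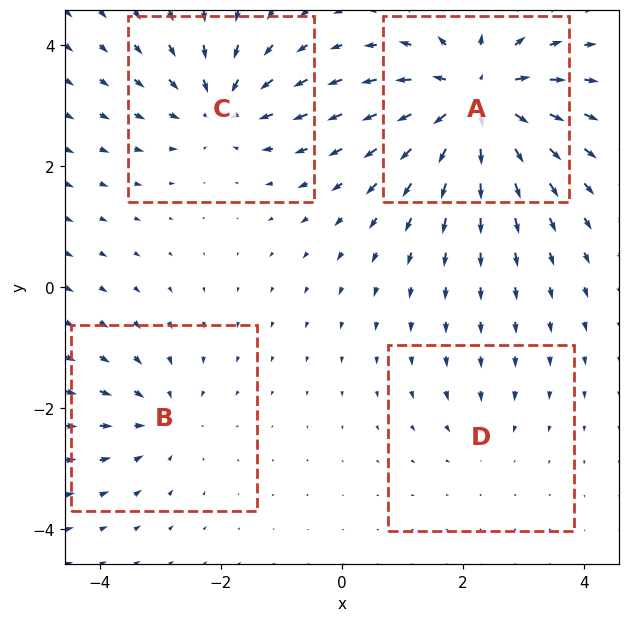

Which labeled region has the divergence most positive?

Divergence at each region's feature centre — A: about +8, B: about -4, C: about -5, D: about -2. Region A is most positive.

A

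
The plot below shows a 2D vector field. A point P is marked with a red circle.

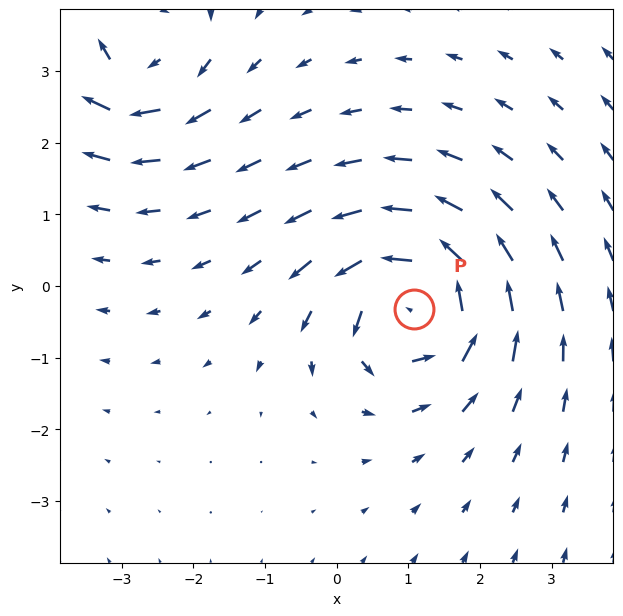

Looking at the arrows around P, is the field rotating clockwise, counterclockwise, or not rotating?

counterclockwise

Near P at (1.1, -0.3) the arrows circulate counterclockwise. The curl (z-component) there is about +6; positive curl means counterclockwise rotation.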